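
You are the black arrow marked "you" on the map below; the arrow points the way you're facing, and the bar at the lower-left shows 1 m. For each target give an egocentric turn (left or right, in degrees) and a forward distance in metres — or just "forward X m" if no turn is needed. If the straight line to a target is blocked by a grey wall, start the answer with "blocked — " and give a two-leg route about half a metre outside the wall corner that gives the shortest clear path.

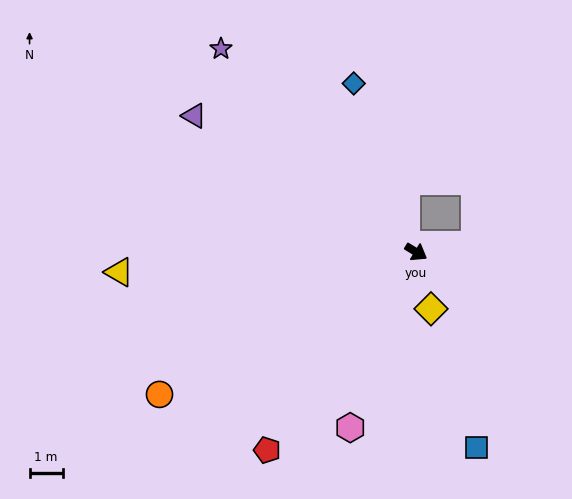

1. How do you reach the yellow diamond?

turn right 44°, forward 1.8 m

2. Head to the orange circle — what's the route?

turn right 120°, forward 8.9 m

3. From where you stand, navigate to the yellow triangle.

turn right 145°, forward 9.0 m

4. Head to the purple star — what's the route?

turn left 165°, forward 8.5 m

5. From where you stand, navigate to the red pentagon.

turn right 96°, forward 7.5 m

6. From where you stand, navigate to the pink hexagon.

turn right 79°, forward 5.7 m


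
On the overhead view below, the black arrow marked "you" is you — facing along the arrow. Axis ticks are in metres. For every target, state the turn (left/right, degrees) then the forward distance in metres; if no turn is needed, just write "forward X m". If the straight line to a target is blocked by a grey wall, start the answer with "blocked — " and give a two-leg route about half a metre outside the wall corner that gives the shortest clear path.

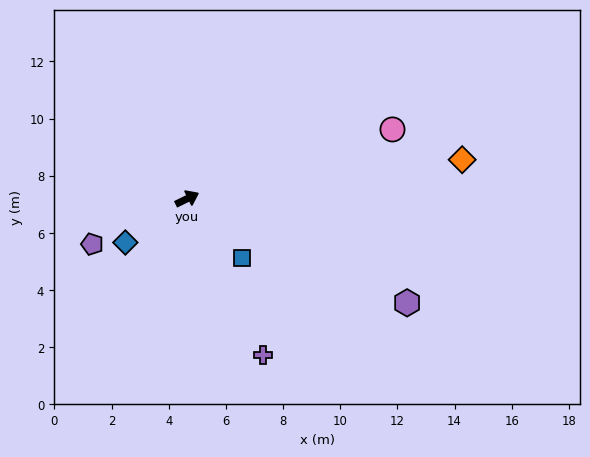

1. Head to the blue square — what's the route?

turn right 73°, forward 2.8 m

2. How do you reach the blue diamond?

turn right 171°, forward 2.6 m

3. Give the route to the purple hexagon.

turn right 51°, forward 8.5 m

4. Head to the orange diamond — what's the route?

turn right 18°, forward 9.7 m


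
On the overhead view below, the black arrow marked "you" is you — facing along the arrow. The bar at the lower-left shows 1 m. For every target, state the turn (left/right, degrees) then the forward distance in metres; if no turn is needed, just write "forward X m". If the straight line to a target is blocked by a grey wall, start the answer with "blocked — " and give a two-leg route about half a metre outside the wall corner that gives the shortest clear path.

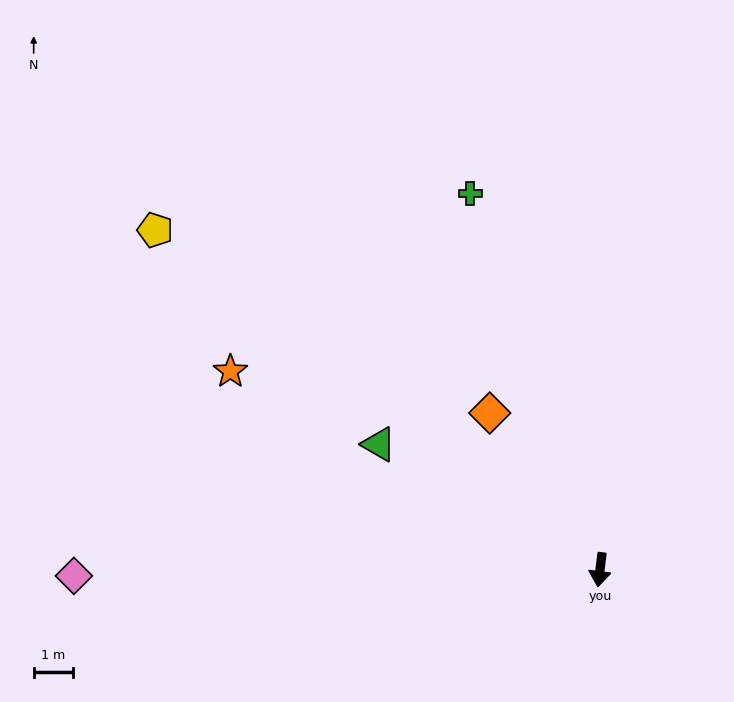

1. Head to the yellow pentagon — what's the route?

turn right 120°, forward 14.2 m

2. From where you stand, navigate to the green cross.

turn right 154°, forward 10.1 m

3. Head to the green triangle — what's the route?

turn right 112°, forward 6.5 m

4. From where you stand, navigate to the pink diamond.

turn right 82°, forward 13.4 m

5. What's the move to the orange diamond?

turn right 138°, forward 4.9 m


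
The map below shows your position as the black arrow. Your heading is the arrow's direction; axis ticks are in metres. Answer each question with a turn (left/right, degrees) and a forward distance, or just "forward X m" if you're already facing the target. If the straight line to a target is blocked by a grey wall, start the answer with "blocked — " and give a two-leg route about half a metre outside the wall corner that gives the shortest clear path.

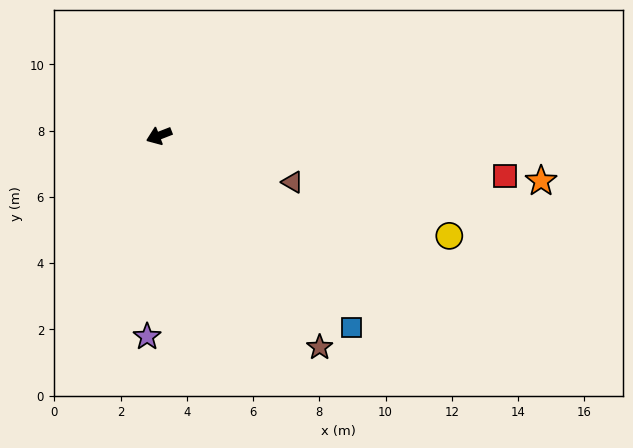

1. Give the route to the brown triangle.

turn left 140°, forward 4.3 m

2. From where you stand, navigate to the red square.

turn left 152°, forward 10.5 m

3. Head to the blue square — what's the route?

turn left 114°, forward 8.2 m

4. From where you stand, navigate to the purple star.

turn left 65°, forward 6.1 m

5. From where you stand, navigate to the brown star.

turn left 106°, forward 8.0 m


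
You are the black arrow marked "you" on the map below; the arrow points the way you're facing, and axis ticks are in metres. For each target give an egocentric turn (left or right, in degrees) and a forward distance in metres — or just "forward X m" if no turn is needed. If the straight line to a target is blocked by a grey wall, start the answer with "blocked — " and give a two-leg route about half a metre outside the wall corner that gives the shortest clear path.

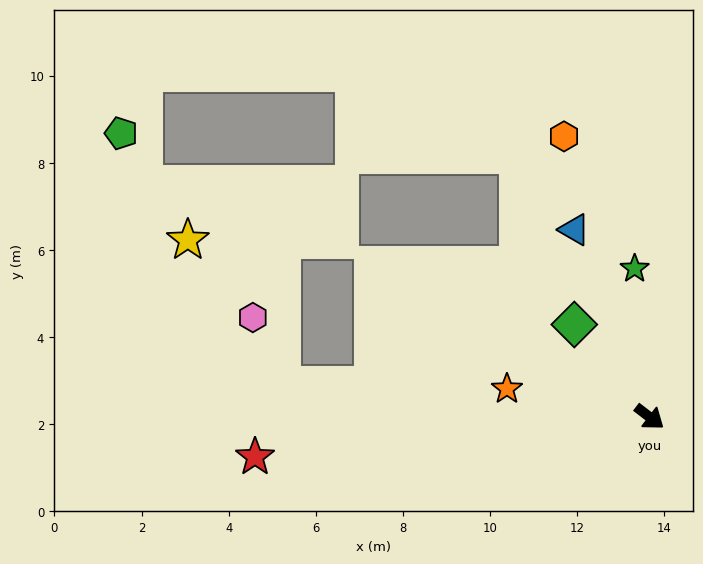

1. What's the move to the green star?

turn left 133°, forward 3.4 m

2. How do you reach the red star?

turn right 137°, forward 9.1 m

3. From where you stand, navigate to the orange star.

turn right 154°, forward 3.3 m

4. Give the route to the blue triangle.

turn left 149°, forward 4.6 m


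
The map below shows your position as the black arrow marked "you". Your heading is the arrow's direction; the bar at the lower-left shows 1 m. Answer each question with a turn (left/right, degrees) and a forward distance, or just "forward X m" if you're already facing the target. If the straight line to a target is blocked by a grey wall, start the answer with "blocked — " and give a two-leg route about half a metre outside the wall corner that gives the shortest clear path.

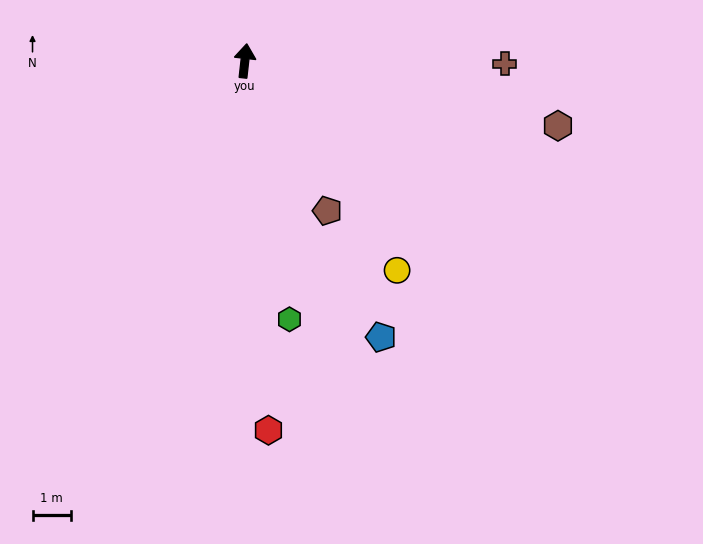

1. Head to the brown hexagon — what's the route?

turn right 95°, forward 8.3 m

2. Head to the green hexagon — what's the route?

turn right 164°, forward 6.8 m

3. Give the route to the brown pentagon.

turn right 145°, forward 4.4 m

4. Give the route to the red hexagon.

turn right 170°, forward 9.6 m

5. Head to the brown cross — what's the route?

turn right 84°, forward 6.7 m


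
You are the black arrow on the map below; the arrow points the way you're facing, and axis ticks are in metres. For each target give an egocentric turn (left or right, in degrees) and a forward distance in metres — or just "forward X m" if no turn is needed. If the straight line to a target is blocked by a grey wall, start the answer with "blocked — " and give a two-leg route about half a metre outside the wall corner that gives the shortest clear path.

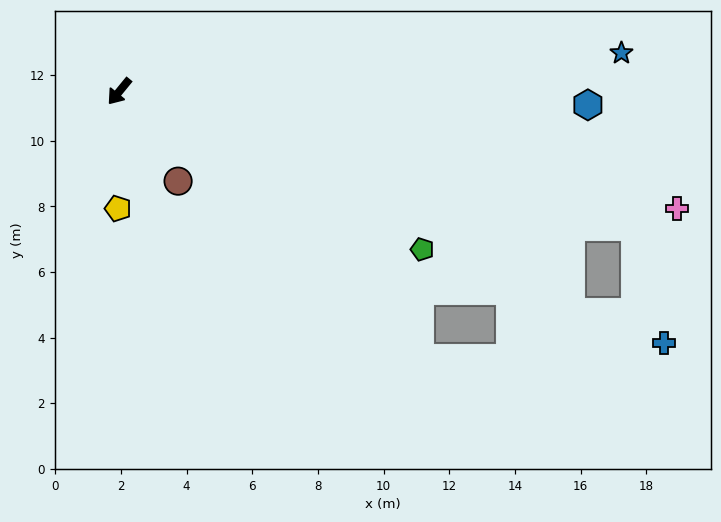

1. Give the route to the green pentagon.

turn left 102°, forward 10.4 m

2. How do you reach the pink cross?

turn left 117°, forward 17.4 m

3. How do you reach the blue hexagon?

turn left 128°, forward 14.3 m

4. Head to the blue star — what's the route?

turn left 134°, forward 15.3 m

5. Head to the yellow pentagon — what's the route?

turn left 39°, forward 3.6 m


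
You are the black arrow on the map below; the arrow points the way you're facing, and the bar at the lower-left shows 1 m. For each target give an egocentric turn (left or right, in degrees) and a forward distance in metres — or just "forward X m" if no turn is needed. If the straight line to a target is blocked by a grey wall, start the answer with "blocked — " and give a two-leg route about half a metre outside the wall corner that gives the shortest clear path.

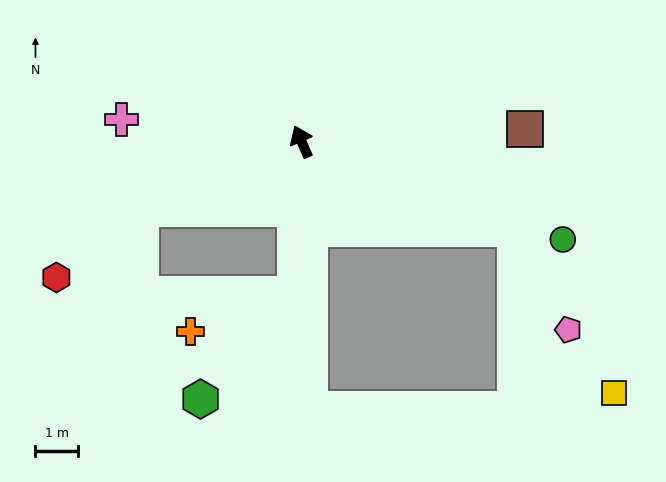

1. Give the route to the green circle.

turn right 134°, forward 6.6 m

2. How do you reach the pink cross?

turn left 59°, forward 4.3 m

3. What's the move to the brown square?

turn right 110°, forward 5.3 m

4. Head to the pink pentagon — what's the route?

blocked — turn right 136°, forward 5.4 m, then turn right 40°, forward 2.7 m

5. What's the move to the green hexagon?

blocked — turn left 154°, forward 3.6 m, then turn right 40°, forward 3.3 m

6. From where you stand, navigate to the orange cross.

blocked — turn left 154°, forward 3.6 m, then turn right 68°, forward 2.6 m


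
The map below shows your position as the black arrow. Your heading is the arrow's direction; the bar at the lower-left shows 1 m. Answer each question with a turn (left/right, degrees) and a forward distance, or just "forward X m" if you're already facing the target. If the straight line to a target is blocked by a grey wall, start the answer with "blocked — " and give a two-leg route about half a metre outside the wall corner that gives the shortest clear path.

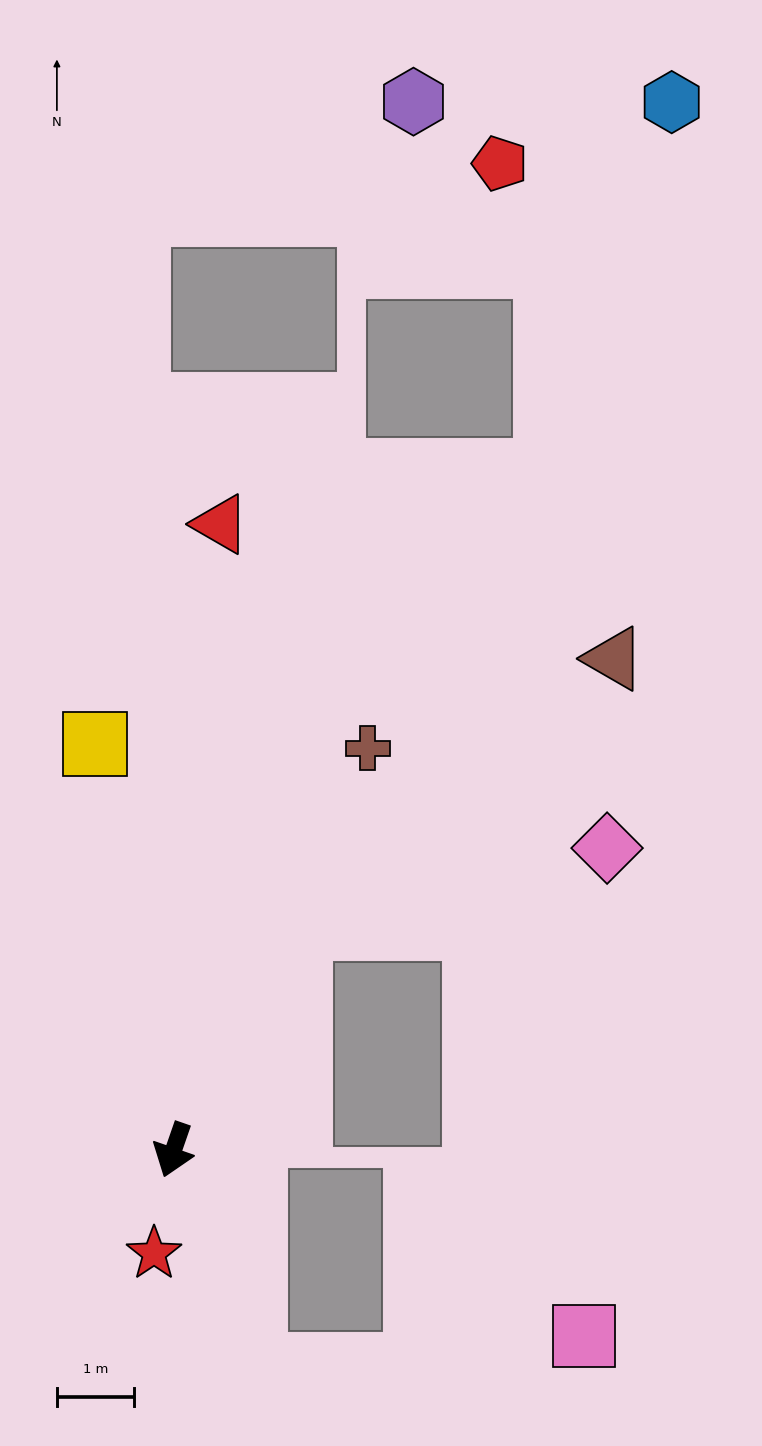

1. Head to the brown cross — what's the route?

turn left 173°, forward 5.8 m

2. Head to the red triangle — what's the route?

turn right 165°, forward 8.1 m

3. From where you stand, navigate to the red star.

turn left 8°, forward 1.4 m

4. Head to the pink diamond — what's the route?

blocked — turn left 170°, forward 3.3 m, then turn right 46°, forward 4.1 m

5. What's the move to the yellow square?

turn right 150°, forward 5.3 m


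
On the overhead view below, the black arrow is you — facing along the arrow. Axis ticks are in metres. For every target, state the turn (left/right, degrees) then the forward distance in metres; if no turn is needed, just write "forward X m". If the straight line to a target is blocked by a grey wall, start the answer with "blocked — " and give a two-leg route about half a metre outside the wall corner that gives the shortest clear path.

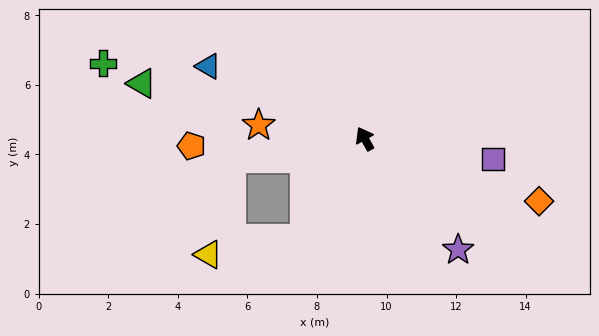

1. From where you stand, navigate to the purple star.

turn right 169°, forward 4.2 m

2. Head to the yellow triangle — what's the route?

blocked — turn left 120°, forward 3.4 m, then turn right 50°, forward 2.8 m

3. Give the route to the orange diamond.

turn right 139°, forward 5.3 m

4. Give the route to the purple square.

turn right 128°, forward 3.7 m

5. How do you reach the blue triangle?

turn left 36°, forward 5.0 m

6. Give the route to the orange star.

turn left 54°, forward 3.1 m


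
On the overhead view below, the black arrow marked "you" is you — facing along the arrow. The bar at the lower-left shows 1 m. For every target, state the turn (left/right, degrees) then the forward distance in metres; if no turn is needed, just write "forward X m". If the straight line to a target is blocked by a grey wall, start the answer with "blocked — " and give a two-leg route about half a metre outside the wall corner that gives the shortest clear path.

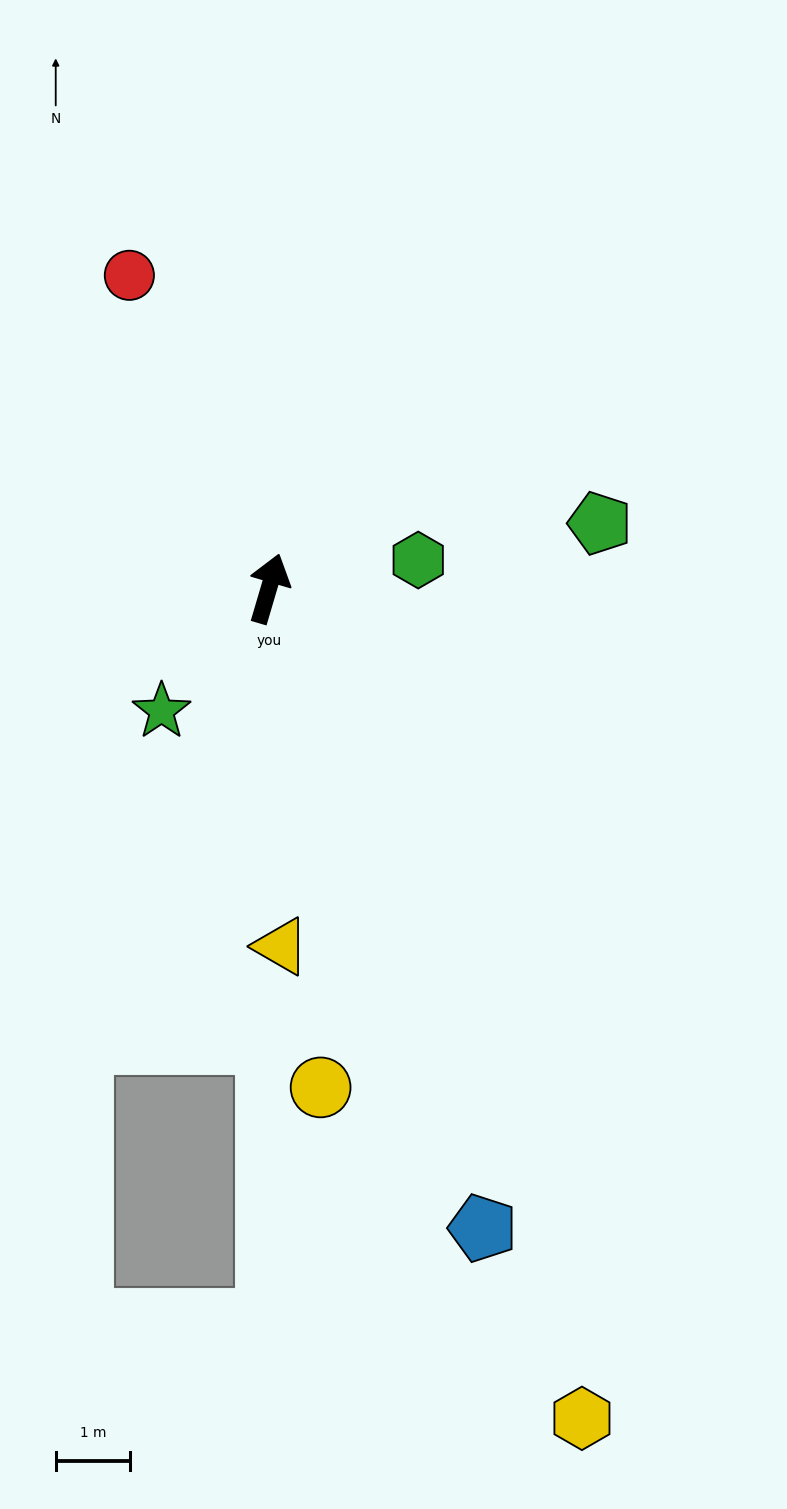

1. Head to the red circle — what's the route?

turn left 40°, forward 4.6 m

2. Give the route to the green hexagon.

turn right 63°, forward 2.0 m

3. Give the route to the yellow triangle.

turn right 162°, forward 4.8 m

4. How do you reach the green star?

turn left 155°, forward 2.2 m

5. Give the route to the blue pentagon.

turn right 145°, forward 9.0 m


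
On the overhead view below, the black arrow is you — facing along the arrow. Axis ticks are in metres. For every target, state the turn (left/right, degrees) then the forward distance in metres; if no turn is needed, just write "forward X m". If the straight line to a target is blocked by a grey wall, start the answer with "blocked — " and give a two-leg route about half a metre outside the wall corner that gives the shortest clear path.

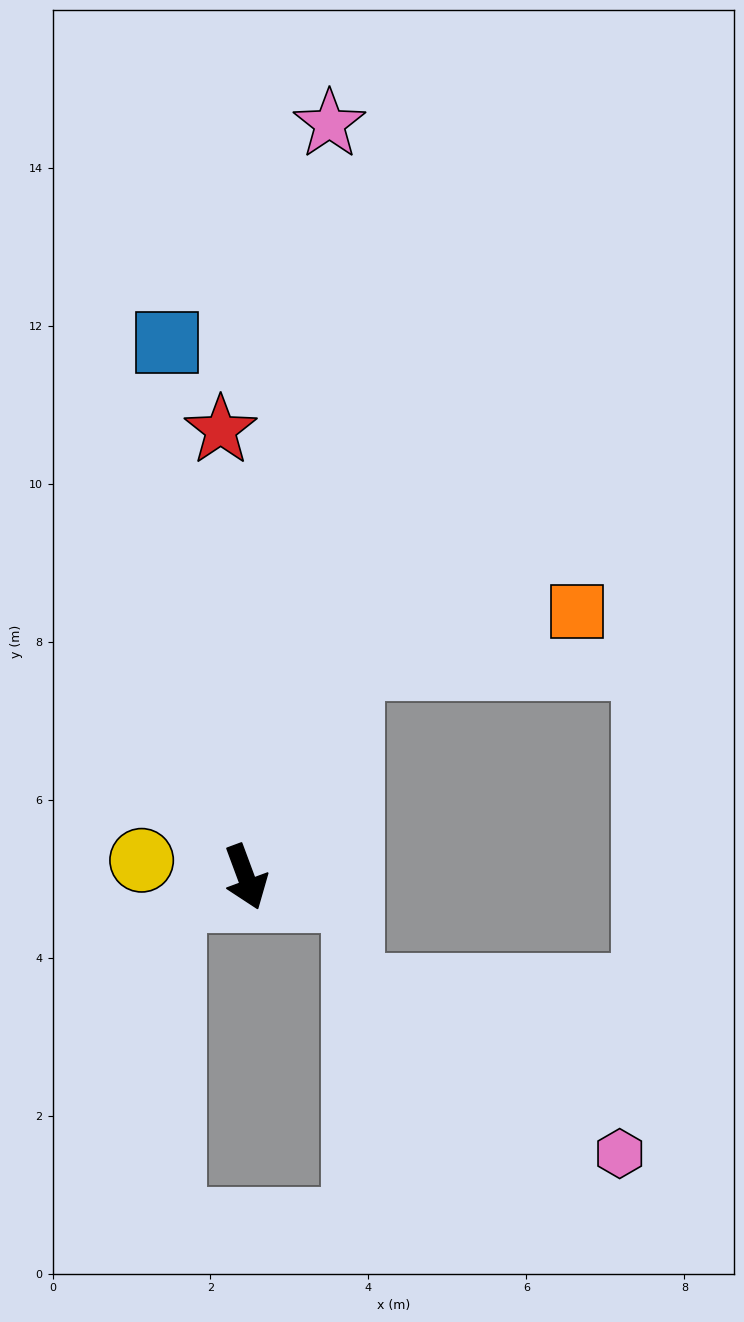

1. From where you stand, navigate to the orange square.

blocked — turn left 133°, forward 3.0 m, then turn right 50°, forward 2.9 m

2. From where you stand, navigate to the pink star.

turn left 153°, forward 9.6 m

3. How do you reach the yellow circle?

turn right 120°, forward 1.3 m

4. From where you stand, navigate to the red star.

turn left 163°, forward 5.7 m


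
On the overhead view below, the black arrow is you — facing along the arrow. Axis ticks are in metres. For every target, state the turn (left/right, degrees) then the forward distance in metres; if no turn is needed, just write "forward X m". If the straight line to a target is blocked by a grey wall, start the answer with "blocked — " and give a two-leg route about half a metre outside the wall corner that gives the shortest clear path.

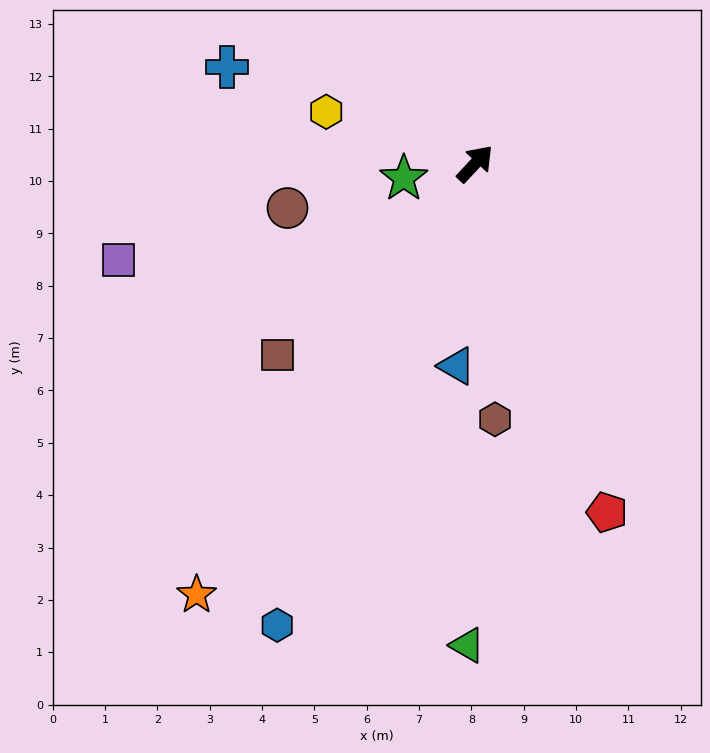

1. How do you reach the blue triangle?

turn right 142°, forward 3.9 m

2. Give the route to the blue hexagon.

turn right 160°, forward 9.6 m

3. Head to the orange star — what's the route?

turn right 170°, forward 9.8 m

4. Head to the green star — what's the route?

turn left 145°, forward 1.4 m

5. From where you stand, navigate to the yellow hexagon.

turn left 114°, forward 3.0 m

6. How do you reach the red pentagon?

turn right 116°, forward 7.1 m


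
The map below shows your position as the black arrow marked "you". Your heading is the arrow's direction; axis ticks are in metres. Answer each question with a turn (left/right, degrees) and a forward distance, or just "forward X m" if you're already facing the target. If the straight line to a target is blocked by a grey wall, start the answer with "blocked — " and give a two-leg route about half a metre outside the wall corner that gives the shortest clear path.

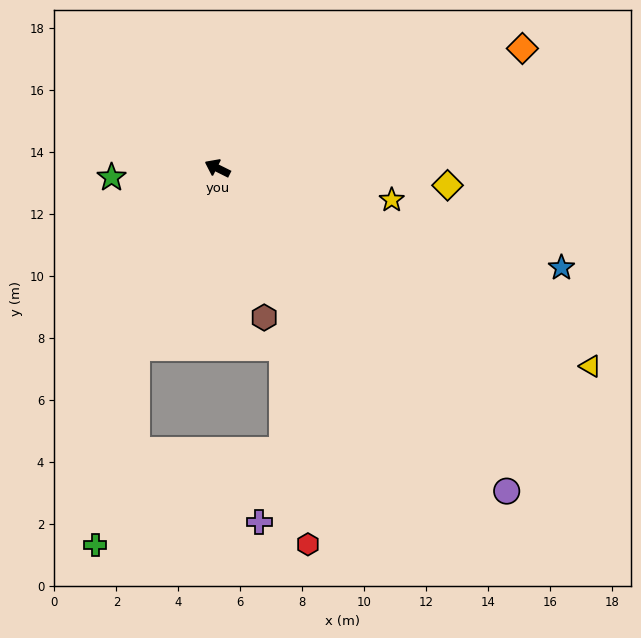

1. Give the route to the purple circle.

turn left 158°, forward 14.0 m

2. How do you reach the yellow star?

turn right 164°, forward 5.7 m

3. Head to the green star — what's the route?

turn left 31°, forward 3.4 m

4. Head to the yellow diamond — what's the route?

turn right 158°, forward 7.4 m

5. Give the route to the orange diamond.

turn right 132°, forward 10.6 m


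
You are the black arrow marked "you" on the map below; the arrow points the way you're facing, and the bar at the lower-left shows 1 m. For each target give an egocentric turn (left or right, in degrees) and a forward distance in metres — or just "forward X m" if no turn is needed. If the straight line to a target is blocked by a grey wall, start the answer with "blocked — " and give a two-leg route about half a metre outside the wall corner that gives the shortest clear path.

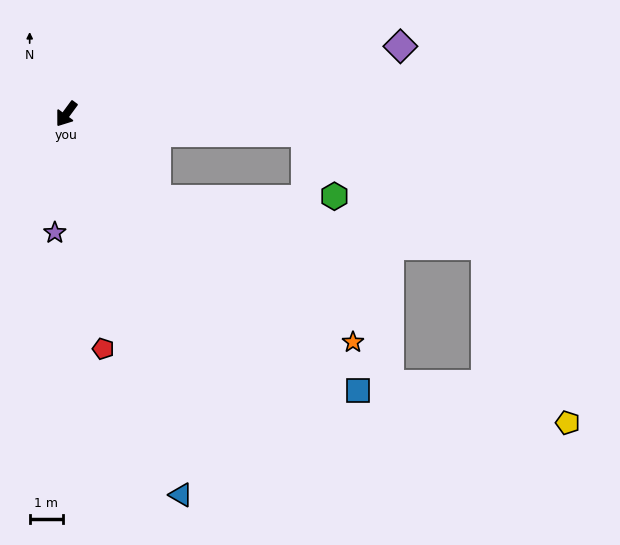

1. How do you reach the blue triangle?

turn left 53°, forward 12.1 m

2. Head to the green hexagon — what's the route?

blocked — turn left 122°, forward 7.3 m, then turn right 60°, forward 2.1 m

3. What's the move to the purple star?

turn left 31°, forward 3.6 m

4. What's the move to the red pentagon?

turn left 45°, forward 7.2 m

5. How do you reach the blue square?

turn left 83°, forward 12.2 m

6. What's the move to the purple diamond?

turn left 138°, forward 10.4 m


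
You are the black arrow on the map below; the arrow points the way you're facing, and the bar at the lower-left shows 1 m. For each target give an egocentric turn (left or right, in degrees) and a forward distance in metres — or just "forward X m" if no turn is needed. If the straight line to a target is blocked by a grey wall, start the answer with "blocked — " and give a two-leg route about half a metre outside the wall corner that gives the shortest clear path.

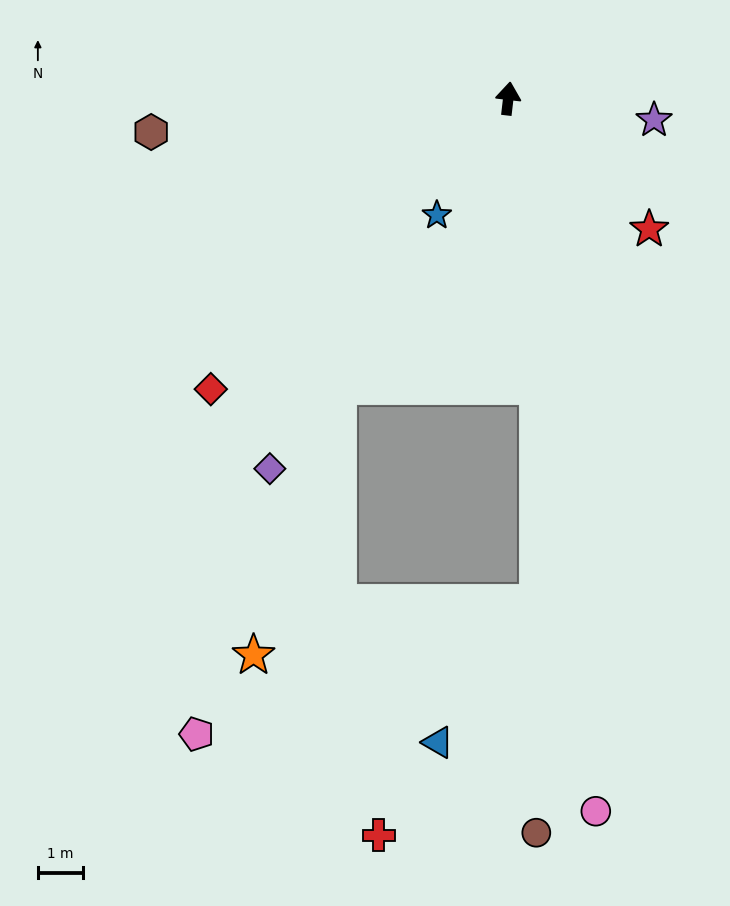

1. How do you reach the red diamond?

turn left 141°, forward 9.3 m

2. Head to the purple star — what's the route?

turn right 92°, forward 3.3 m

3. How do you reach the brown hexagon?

turn left 102°, forward 8.0 m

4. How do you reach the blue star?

turn left 155°, forward 3.0 m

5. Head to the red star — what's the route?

turn right 126°, forward 4.3 m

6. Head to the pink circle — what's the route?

turn right 166°, forward 16.0 m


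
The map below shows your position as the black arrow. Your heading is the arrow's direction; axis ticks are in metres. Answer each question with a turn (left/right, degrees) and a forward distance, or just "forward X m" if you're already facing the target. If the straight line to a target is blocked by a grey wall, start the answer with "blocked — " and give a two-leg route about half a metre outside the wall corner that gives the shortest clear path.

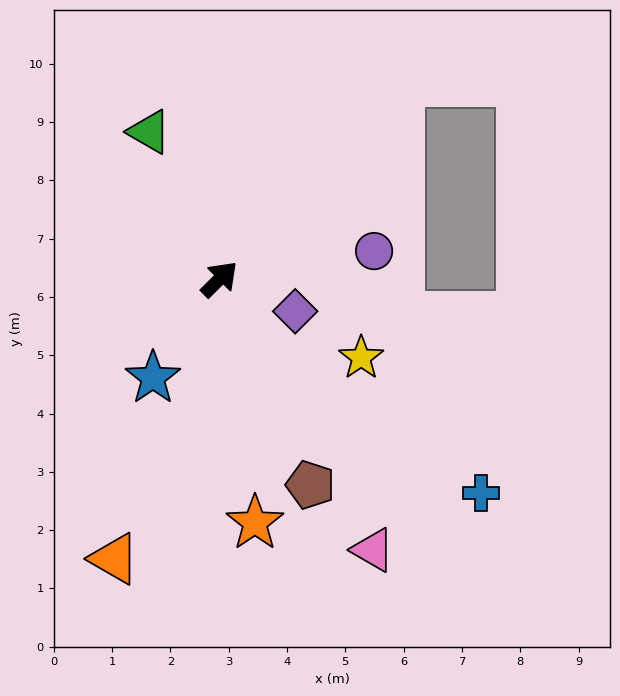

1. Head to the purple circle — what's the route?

turn right 35°, forward 2.7 m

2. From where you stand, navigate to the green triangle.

turn left 71°, forward 2.8 m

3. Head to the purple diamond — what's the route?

turn right 68°, forward 1.4 m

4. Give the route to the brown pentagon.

turn right 111°, forward 3.9 m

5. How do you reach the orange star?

turn right 127°, forward 4.2 m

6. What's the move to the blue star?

turn right 169°, forward 2.0 m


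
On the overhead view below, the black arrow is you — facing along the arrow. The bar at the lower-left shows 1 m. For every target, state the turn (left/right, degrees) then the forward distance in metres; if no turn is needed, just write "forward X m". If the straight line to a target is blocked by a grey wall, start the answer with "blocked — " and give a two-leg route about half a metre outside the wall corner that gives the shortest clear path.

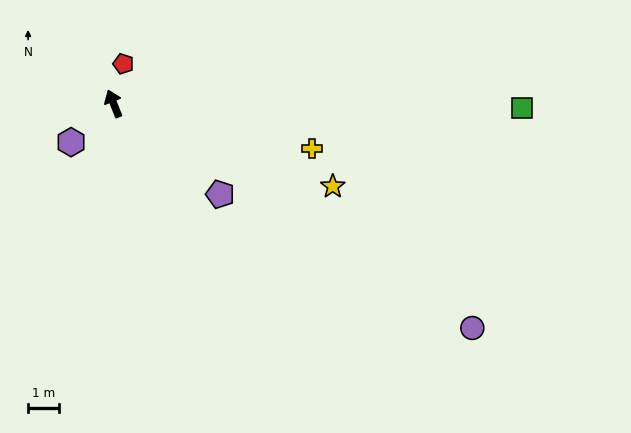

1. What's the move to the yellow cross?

turn right 125°, forward 6.6 m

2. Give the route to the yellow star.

turn right 133°, forward 7.6 m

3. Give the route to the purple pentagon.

turn right 152°, forward 4.5 m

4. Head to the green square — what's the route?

turn right 112°, forward 13.2 m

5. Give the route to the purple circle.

turn right 144°, forward 13.7 m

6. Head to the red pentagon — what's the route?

turn right 36°, forward 1.3 m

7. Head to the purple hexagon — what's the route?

turn left 110°, forward 1.9 m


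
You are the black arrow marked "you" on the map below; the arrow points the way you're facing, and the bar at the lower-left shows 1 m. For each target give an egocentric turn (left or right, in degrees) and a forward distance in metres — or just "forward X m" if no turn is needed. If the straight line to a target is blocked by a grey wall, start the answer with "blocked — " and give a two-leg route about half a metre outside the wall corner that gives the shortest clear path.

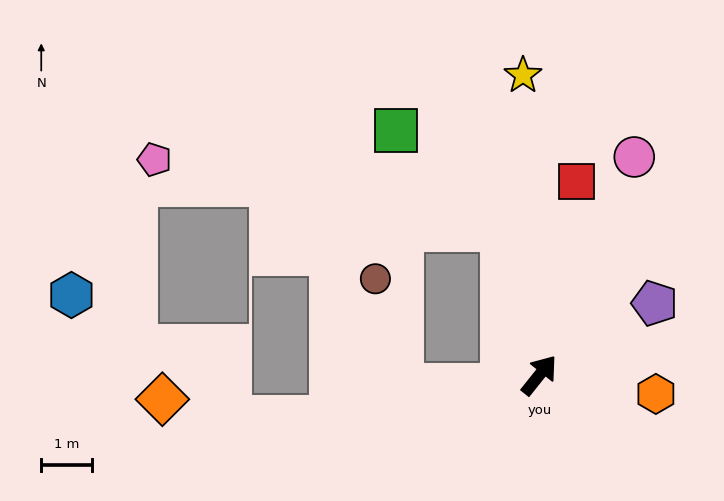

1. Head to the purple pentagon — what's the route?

turn right 19°, forward 2.7 m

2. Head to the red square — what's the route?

turn left 28°, forward 3.8 m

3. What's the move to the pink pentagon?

blocked — turn left 53°, forward 2.9 m, then turn left 64°, forward 6.9 m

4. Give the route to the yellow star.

turn left 42°, forward 5.9 m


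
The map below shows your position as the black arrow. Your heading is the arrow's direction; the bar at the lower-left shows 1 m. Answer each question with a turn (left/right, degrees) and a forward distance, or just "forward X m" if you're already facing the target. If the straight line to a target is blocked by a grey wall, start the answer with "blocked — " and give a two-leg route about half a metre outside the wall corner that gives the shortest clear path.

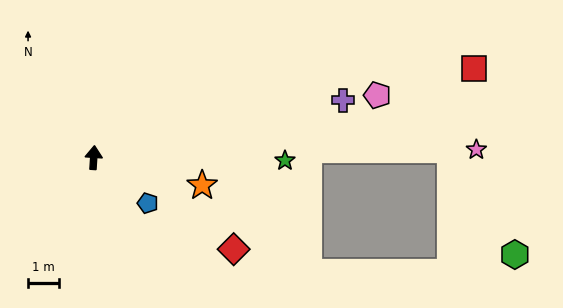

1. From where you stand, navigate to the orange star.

turn right 101°, forward 3.6 m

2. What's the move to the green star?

turn right 87°, forward 6.1 m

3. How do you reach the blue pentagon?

turn right 127°, forward 2.3 m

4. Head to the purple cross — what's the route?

turn right 73°, forward 8.2 m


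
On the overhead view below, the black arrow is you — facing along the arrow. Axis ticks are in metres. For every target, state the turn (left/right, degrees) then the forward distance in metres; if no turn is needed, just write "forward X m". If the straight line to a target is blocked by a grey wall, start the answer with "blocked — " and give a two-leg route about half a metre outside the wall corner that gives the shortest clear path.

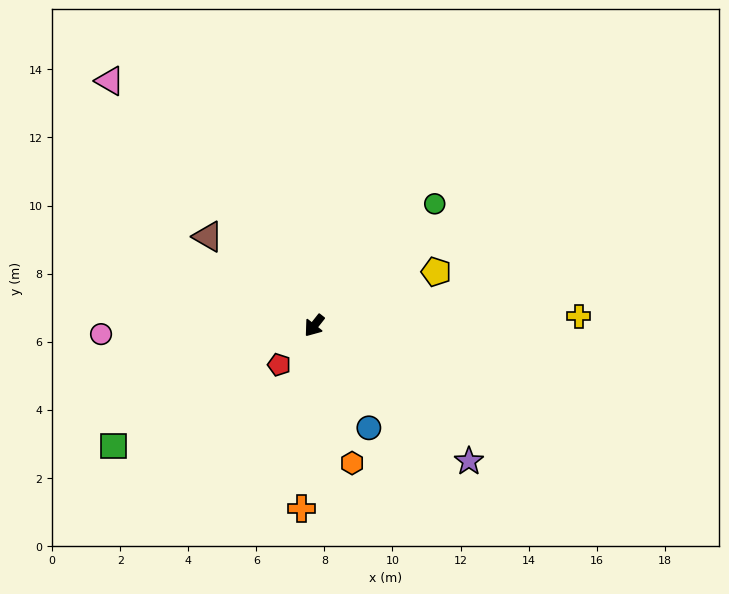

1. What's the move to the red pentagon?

turn right 4°, forward 1.5 m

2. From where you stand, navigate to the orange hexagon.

turn left 54°, forward 4.2 m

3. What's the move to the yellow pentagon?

turn left 152°, forward 3.9 m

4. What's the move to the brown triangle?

turn right 92°, forward 4.1 m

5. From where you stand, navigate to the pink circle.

turn right 49°, forward 6.3 m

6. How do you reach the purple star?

turn left 87°, forward 6.0 m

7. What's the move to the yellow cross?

turn left 130°, forward 7.8 m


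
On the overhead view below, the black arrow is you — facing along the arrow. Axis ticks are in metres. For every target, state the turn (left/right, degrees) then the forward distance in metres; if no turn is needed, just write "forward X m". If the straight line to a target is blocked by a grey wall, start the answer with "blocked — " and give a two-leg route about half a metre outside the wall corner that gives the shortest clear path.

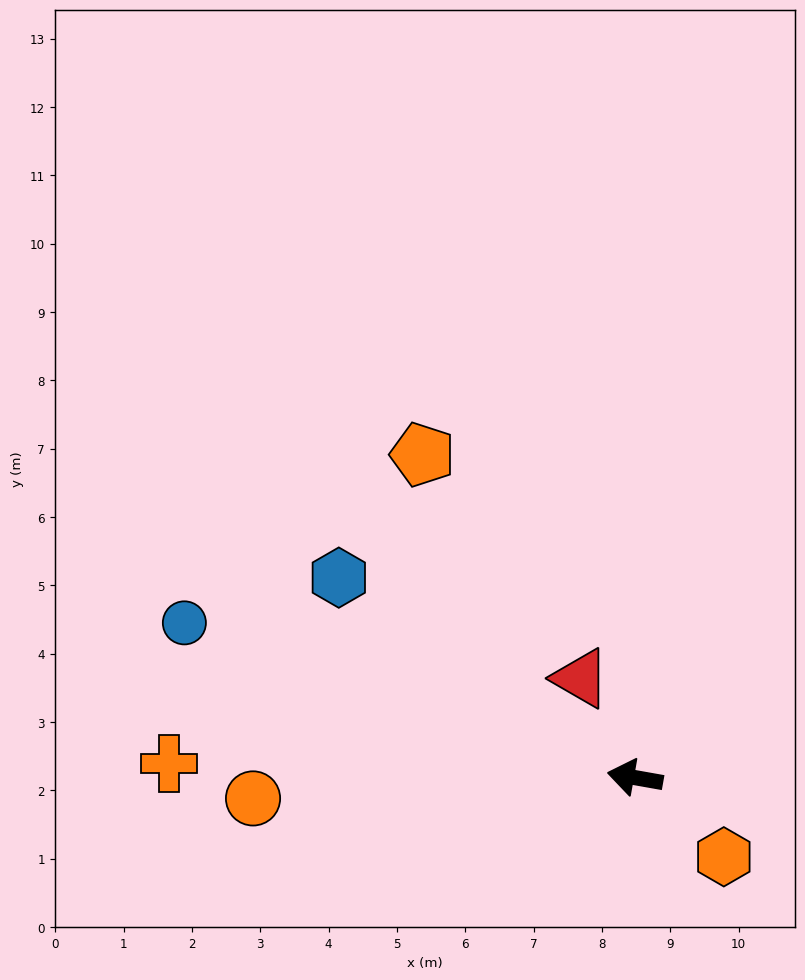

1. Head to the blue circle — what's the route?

turn right 9°, forward 7.0 m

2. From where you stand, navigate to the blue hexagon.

turn right 24°, forward 5.2 m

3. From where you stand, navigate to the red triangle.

turn right 51°, forward 1.7 m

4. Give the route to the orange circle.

turn left 13°, forward 5.6 m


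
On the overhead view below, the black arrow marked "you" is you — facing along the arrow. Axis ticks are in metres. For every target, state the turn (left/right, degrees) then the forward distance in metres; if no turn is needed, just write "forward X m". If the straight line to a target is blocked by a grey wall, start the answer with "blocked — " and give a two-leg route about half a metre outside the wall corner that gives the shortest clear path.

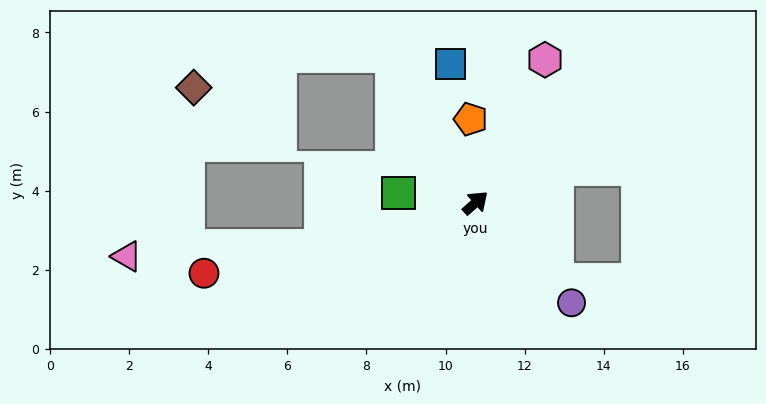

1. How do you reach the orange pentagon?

turn left 52°, forward 2.1 m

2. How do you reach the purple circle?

turn right 88°, forward 3.5 m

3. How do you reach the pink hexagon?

turn left 22°, forward 4.0 m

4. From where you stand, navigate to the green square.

turn left 131°, forward 2.0 m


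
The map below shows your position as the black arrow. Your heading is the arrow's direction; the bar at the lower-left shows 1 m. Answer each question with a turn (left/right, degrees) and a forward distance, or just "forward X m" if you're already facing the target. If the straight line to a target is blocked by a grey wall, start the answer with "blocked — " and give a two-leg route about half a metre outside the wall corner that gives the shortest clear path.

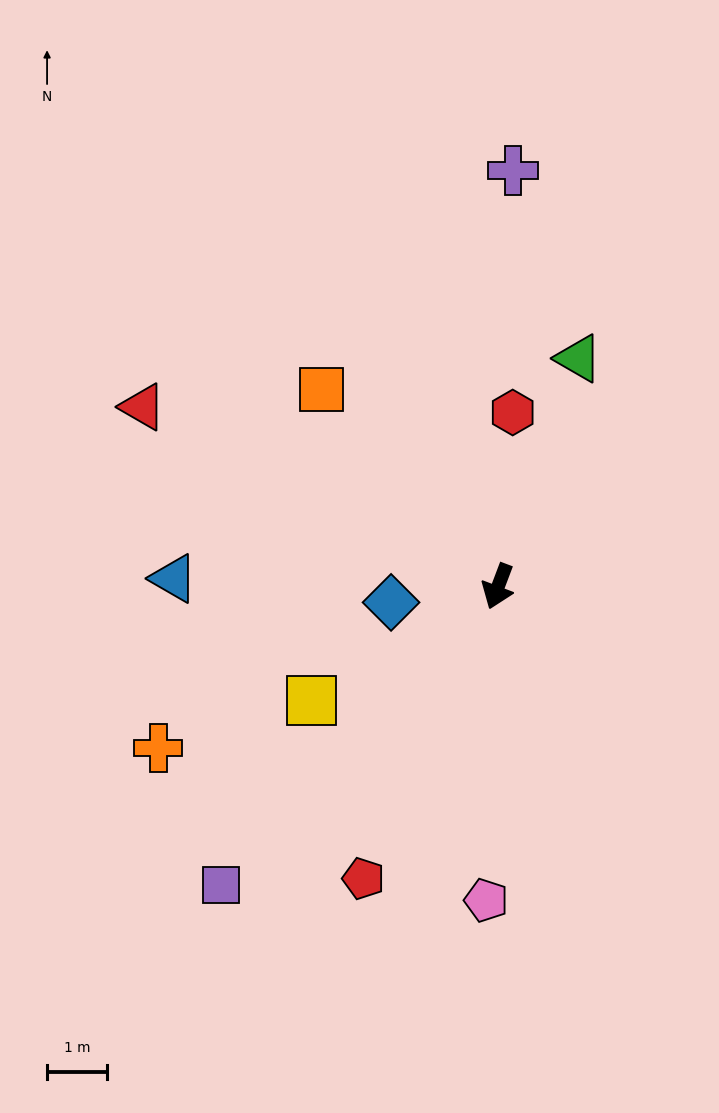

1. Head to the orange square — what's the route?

turn right 117°, forward 4.4 m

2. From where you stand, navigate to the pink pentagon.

turn left 19°, forward 5.2 m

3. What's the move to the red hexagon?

turn right 164°, forward 2.9 m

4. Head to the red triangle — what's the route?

turn right 96°, forward 6.6 m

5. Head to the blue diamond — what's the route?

turn right 61°, forward 1.8 m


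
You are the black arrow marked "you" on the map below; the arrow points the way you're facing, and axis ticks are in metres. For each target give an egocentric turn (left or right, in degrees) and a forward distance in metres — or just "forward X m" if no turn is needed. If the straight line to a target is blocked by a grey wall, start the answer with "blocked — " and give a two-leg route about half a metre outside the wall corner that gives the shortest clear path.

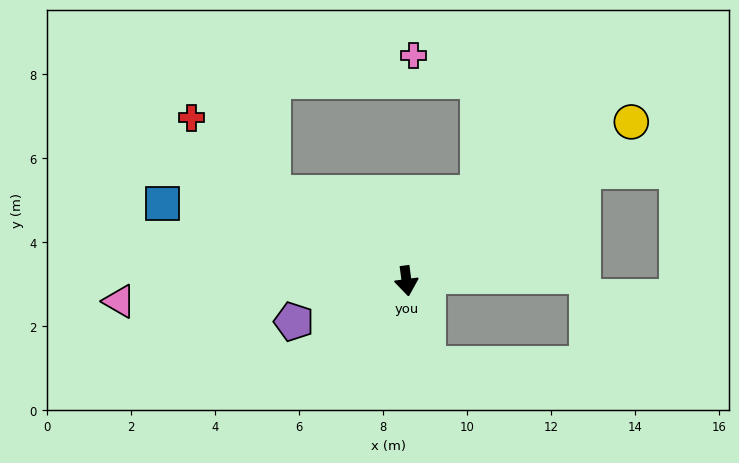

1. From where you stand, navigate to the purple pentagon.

turn right 78°, forward 2.9 m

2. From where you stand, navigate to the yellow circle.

turn left 118°, forward 6.6 m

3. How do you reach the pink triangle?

turn right 93°, forward 6.9 m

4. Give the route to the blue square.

turn right 115°, forward 6.1 m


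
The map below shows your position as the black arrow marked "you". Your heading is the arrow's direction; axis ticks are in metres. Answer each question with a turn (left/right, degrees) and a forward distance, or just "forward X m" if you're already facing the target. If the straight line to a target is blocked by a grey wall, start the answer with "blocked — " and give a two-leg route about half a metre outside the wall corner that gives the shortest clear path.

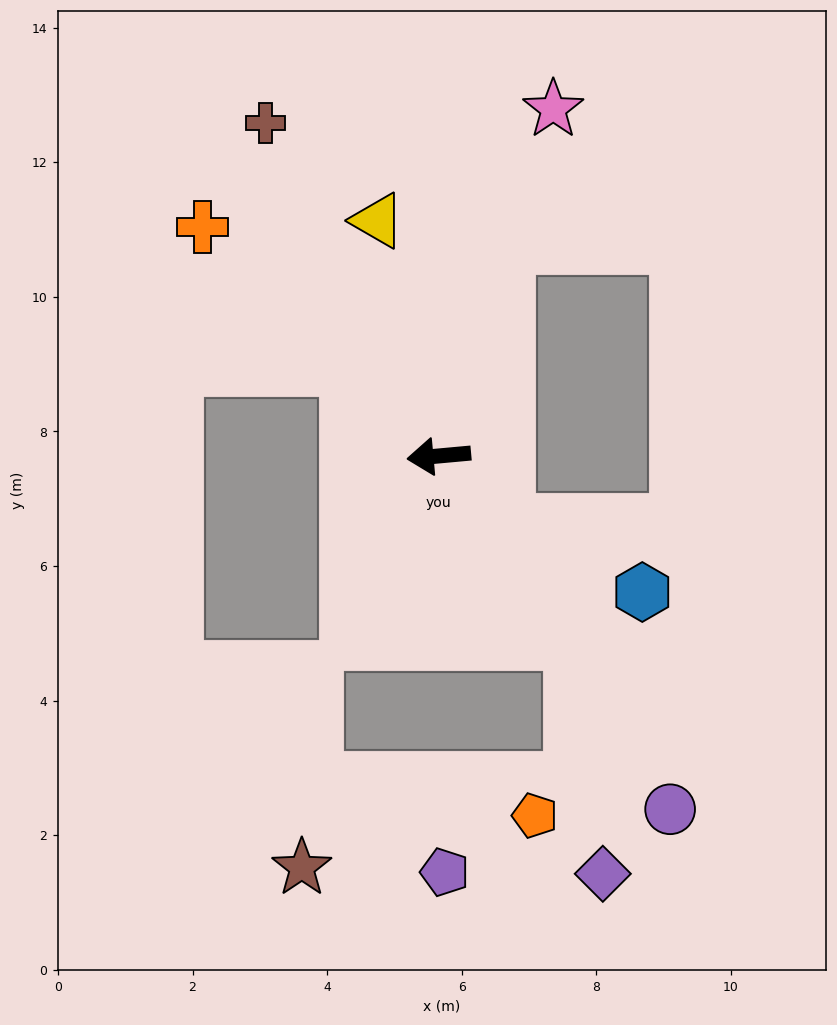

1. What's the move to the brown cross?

turn right 68°, forward 5.6 m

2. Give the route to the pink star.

turn right 113°, forward 5.4 m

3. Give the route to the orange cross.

turn right 49°, forward 4.9 m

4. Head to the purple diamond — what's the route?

blocked — turn left 121°, forward 3.4 m, then turn right 29°, forward 3.5 m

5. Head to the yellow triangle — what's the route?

turn right 81°, forward 3.6 m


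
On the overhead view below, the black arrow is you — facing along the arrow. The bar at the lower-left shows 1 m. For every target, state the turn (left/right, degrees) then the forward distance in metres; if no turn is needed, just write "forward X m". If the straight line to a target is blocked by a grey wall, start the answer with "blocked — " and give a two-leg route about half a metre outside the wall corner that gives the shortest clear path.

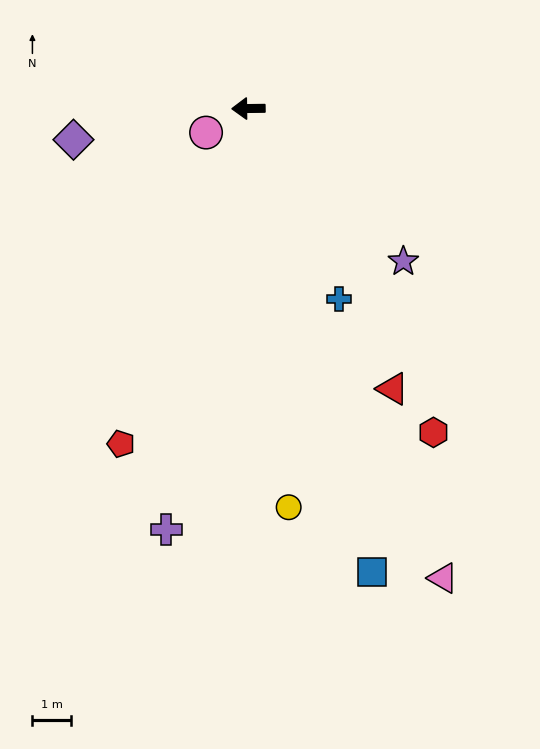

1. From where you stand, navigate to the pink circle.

turn left 29°, forward 1.3 m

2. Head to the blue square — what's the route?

turn left 104°, forward 12.3 m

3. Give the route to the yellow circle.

turn left 95°, forward 10.3 m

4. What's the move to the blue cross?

turn left 115°, forward 5.4 m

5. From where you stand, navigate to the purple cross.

turn left 78°, forward 11.0 m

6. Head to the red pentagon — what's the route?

turn left 68°, forward 9.2 m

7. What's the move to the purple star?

turn left 135°, forward 5.6 m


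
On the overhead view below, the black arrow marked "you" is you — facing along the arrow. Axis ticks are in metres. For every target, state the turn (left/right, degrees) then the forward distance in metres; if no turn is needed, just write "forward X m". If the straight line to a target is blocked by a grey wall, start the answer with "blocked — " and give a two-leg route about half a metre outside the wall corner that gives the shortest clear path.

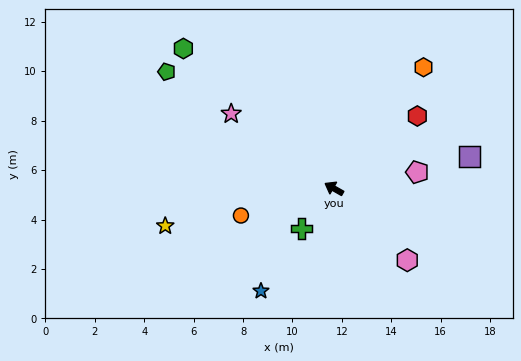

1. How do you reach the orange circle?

turn left 46°, forward 3.9 m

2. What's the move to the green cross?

turn left 80°, forward 2.1 m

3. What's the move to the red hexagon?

turn right 109°, forward 4.5 m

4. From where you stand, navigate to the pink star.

turn right 6°, forward 5.1 m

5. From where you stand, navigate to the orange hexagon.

turn right 97°, forward 6.1 m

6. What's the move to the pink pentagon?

turn right 139°, forward 3.4 m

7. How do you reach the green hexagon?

turn right 13°, forward 8.3 m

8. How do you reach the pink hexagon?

turn left 165°, forward 4.2 m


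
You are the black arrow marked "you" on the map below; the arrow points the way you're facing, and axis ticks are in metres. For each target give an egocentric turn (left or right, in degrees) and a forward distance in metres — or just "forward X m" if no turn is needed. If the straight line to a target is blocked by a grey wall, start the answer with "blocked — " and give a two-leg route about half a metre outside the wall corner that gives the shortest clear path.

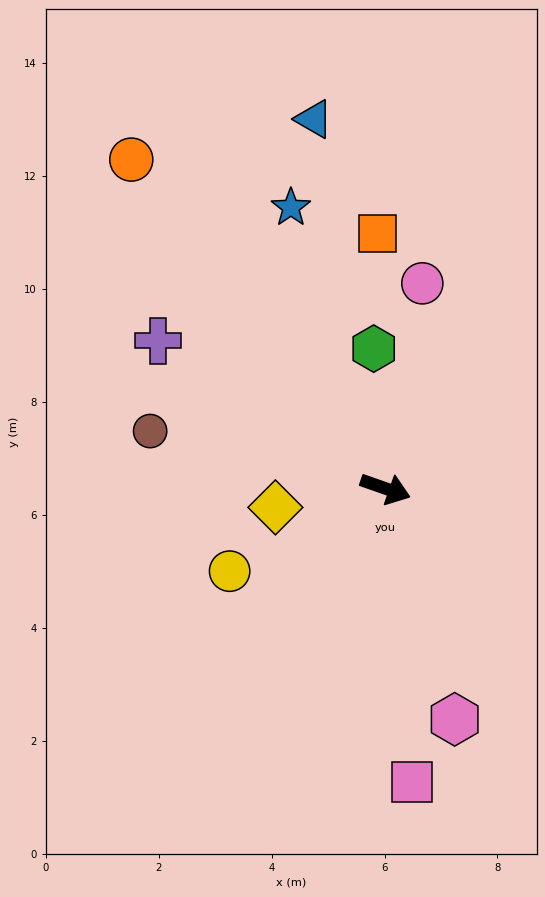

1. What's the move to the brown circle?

turn right 174°, forward 4.3 m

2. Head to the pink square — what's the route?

turn right 66°, forward 5.2 m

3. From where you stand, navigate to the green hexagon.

turn left 114°, forward 2.5 m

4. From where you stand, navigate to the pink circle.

turn left 99°, forward 3.7 m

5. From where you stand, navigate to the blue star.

turn left 128°, forward 5.2 m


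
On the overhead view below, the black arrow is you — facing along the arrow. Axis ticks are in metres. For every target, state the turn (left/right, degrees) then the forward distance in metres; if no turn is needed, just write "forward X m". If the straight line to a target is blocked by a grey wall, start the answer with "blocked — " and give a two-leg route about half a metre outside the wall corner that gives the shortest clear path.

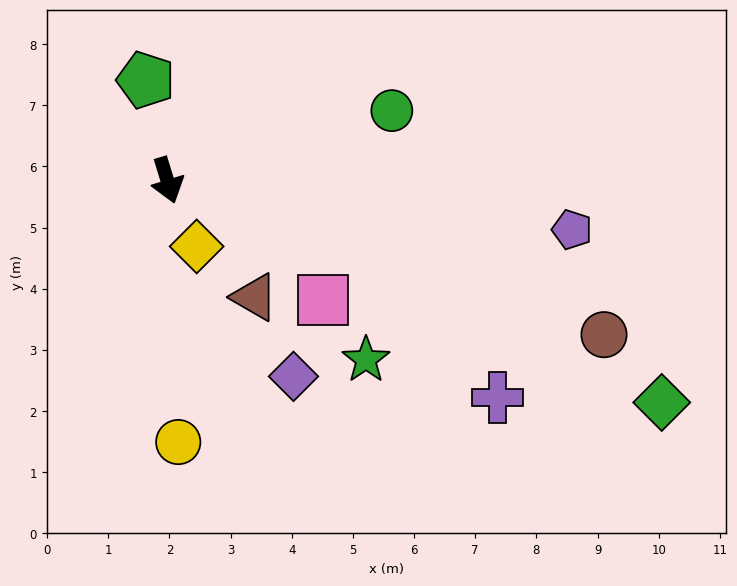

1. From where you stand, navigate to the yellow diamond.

turn left 7°, forward 1.2 m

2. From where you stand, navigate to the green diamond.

turn left 49°, forward 8.9 m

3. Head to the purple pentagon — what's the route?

turn left 66°, forward 6.7 m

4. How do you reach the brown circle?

turn left 54°, forward 7.6 m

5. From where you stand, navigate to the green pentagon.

turn left 175°, forward 1.7 m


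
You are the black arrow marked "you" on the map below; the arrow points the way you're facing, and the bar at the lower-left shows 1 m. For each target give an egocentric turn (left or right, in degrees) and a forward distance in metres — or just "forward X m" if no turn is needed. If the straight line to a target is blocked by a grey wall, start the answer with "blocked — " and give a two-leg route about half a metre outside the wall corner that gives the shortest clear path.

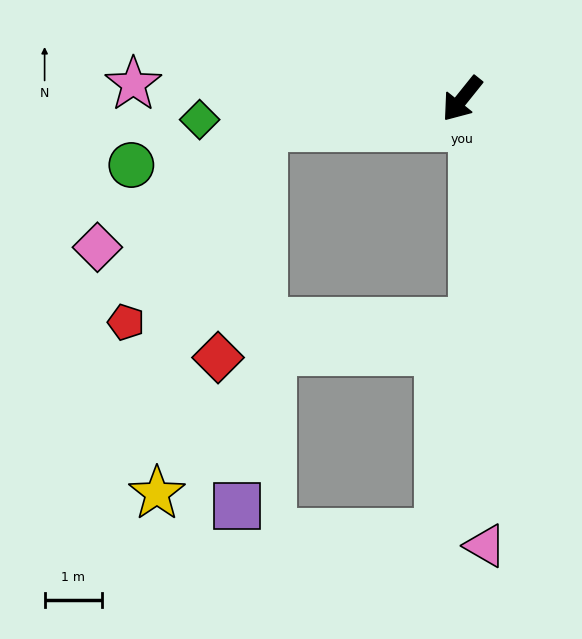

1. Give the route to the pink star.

turn right 54°, forward 5.7 m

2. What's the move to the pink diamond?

blocked — turn right 43°, forward 3.5 m, then turn left 28°, forward 3.6 m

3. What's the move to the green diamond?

turn right 47°, forward 4.6 m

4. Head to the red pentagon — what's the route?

blocked — turn right 43°, forward 3.5 m, then turn left 47°, forward 4.1 m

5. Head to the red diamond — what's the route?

blocked — turn right 43°, forward 3.5 m, then turn left 71°, forward 4.1 m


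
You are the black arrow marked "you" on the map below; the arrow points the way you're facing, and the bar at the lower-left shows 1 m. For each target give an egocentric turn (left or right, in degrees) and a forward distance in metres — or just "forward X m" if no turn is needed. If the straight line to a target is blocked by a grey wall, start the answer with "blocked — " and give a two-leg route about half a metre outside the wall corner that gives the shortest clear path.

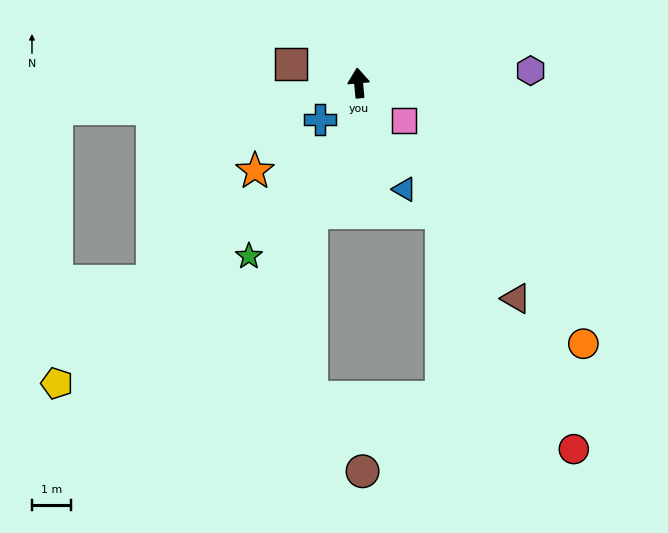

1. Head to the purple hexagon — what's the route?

turn right 91°, forward 4.5 m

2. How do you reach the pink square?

turn right 135°, forward 1.5 m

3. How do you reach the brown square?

turn left 69°, forward 1.8 m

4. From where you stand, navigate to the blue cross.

turn left 128°, forward 1.4 m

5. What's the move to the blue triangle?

turn right 162°, forward 3.0 m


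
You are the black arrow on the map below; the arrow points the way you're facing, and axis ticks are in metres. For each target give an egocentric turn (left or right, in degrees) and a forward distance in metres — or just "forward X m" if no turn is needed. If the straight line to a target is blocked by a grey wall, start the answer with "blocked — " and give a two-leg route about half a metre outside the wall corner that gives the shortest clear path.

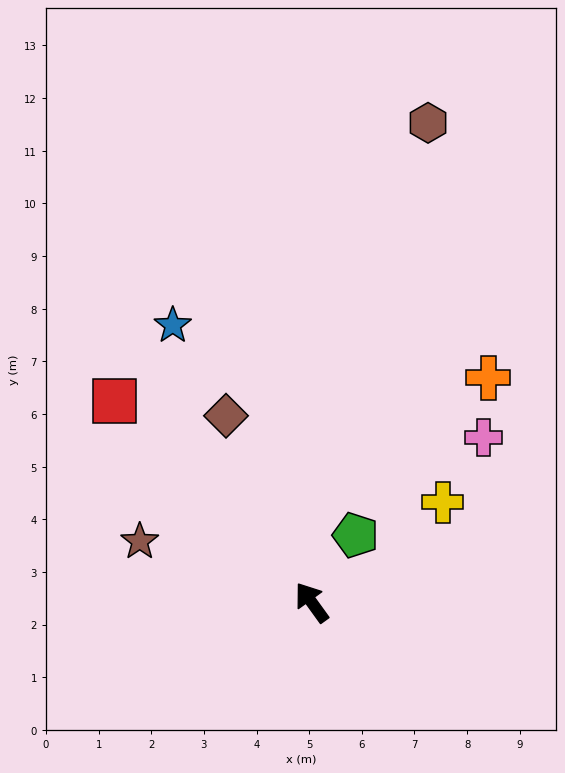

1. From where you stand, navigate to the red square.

turn left 9°, forward 5.3 m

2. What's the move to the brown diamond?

turn right 11°, forward 3.9 m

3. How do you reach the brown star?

turn left 35°, forward 3.5 m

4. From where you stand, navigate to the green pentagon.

turn right 69°, forward 1.5 m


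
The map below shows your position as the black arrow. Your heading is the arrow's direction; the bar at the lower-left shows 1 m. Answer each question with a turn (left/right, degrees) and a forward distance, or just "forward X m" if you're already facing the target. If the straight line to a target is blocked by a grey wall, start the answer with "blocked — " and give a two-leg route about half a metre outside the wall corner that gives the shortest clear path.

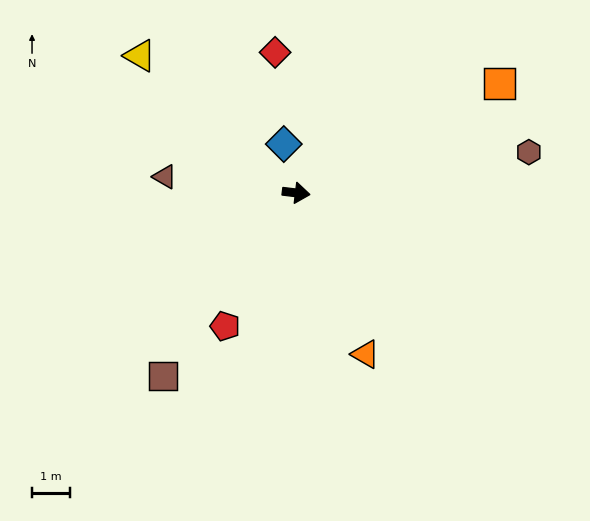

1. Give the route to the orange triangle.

turn right 60°, forward 4.6 m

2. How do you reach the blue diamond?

turn left 111°, forward 1.3 m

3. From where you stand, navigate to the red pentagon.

turn right 111°, forward 3.9 m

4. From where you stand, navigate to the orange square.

turn left 35°, forward 6.0 m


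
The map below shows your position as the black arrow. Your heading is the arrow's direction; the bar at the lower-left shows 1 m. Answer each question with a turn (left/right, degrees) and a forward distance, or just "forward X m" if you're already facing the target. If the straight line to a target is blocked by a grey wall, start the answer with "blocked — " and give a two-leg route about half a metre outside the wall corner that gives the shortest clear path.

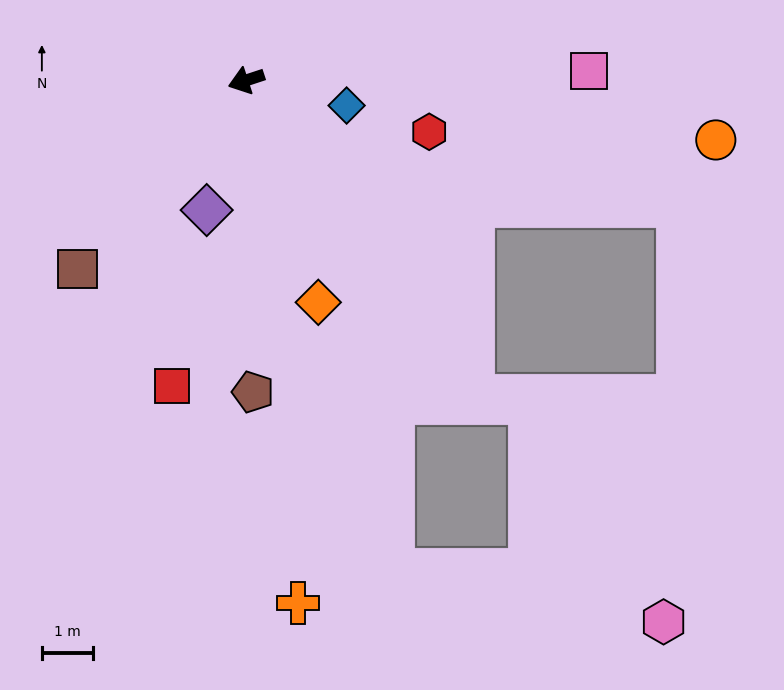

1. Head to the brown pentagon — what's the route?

turn left 73°, forward 6.1 m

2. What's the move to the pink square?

turn left 163°, forward 6.7 m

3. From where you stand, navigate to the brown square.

turn left 30°, forward 4.9 m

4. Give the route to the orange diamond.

turn left 90°, forward 4.6 m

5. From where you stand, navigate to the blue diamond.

turn left 148°, forward 2.0 m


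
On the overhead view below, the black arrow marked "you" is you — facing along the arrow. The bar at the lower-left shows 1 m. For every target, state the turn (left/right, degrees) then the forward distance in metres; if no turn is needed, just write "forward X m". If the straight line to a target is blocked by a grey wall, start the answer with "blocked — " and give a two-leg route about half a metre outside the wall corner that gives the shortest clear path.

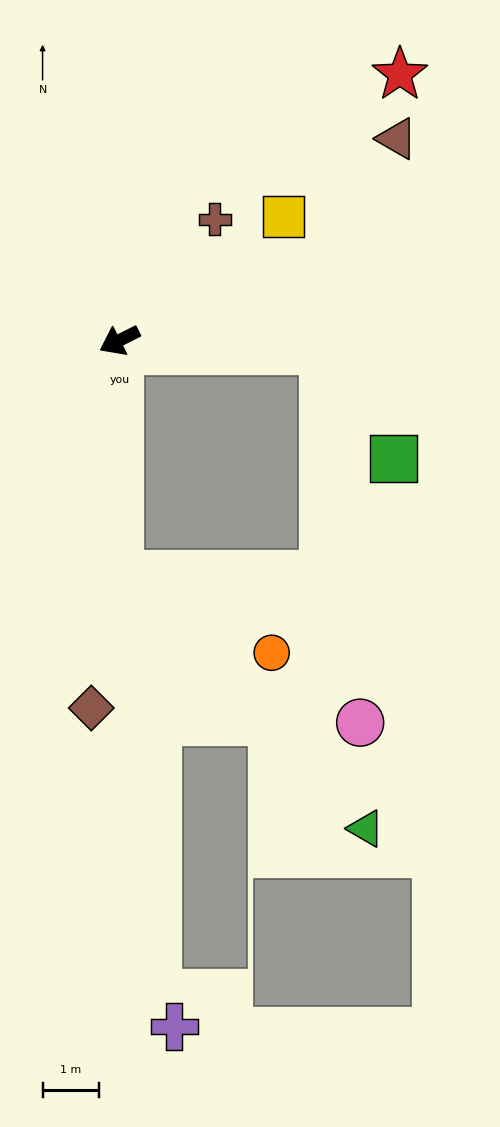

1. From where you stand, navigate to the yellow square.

turn right 170°, forward 3.6 m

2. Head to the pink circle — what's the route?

blocked — turn left 150°, forward 3.6 m, then turn right 81°, forward 6.7 m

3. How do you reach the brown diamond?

turn left 59°, forward 6.6 m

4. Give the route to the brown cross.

turn right 155°, forward 2.7 m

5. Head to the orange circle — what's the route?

blocked — turn left 63°, forward 4.2 m, then turn left 63°, forward 3.0 m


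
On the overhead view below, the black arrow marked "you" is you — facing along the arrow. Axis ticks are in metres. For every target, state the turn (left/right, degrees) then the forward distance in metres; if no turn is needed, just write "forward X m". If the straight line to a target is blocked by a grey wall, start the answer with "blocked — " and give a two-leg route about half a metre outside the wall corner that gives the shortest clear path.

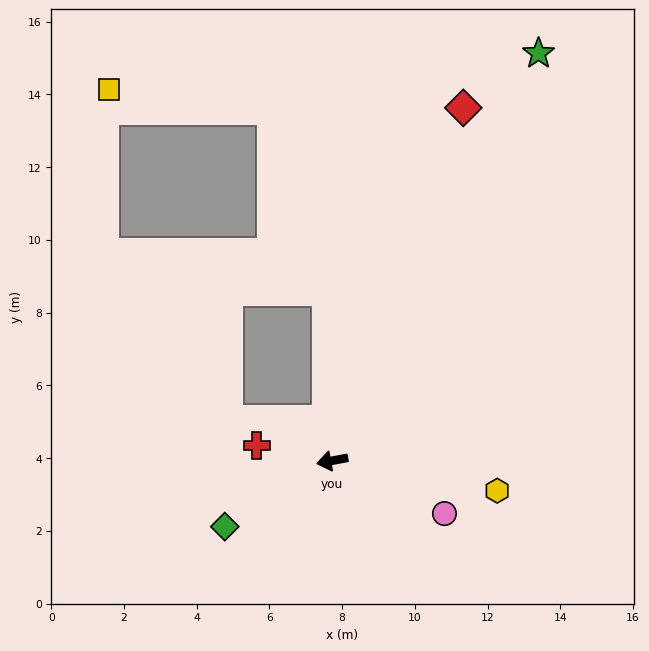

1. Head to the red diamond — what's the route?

turn right 121°, forward 10.4 m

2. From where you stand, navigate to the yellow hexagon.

turn left 159°, forward 4.6 m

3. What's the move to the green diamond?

turn left 21°, forward 3.5 m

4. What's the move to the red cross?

turn right 22°, forward 2.1 m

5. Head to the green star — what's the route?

turn right 127°, forward 12.6 m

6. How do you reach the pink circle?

turn left 144°, forward 3.4 m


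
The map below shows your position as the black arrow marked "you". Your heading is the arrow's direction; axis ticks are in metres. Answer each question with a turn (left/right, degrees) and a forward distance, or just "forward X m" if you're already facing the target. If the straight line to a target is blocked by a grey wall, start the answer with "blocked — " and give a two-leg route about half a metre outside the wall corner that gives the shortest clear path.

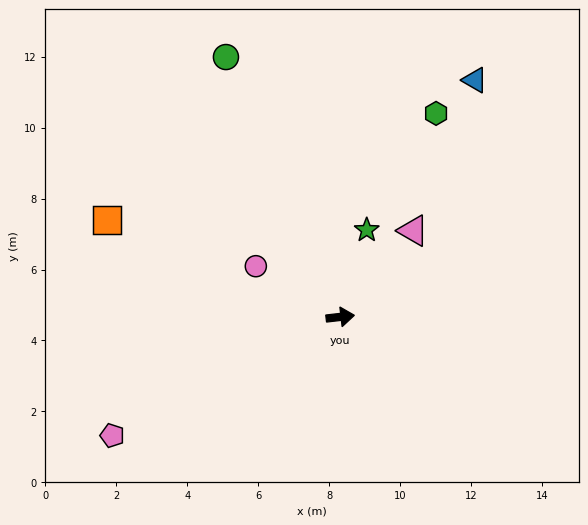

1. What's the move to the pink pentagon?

turn right 159°, forward 7.2 m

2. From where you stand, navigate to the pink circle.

turn left 142°, forward 2.8 m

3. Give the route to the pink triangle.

turn left 43°, forward 3.2 m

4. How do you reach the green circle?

turn left 107°, forward 8.0 m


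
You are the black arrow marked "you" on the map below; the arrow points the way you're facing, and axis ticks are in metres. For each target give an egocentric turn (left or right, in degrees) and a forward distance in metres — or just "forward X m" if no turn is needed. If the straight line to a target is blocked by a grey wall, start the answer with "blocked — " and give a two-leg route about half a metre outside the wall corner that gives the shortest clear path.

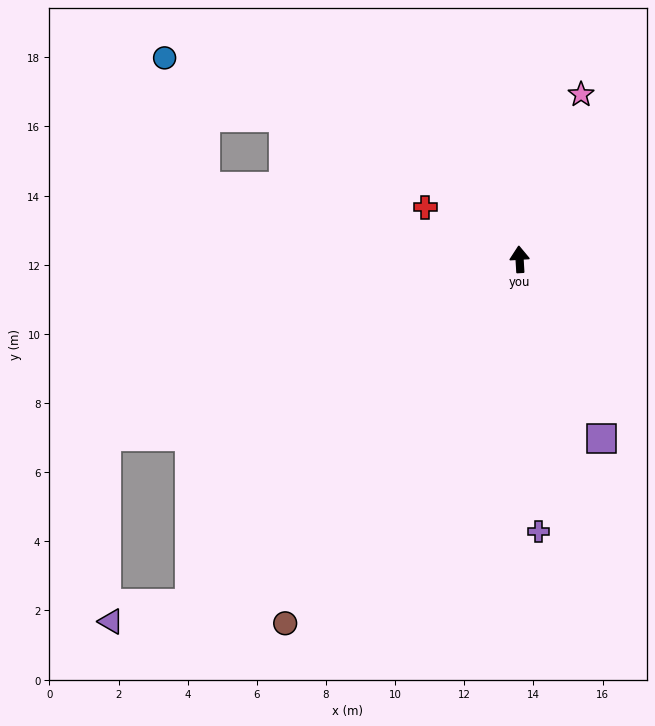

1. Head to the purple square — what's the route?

turn right 159°, forward 5.7 m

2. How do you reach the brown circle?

turn left 144°, forward 12.5 m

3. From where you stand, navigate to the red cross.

turn left 58°, forward 3.1 m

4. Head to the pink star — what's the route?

turn right 24°, forward 5.1 m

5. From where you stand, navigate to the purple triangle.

blocked — turn left 133°, forward 13.8 m, then turn right 34°, forward 2.3 m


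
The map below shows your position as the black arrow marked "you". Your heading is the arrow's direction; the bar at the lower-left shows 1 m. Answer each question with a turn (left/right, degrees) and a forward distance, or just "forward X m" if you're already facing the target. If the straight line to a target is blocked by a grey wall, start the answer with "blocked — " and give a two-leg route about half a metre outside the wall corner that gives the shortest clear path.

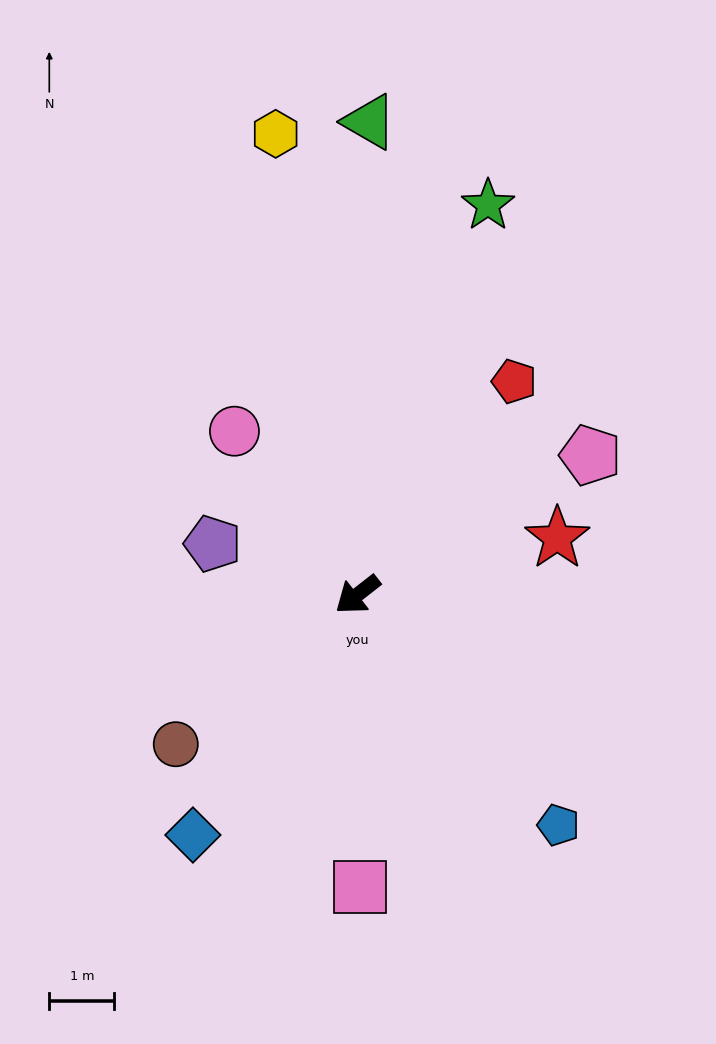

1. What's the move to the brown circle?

forward 3.6 m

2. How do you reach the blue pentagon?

turn left 93°, forward 4.7 m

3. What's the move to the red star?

turn left 158°, forward 3.2 m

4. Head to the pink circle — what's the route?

turn right 91°, forward 3.1 m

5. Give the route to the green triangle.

turn right 129°, forward 7.3 m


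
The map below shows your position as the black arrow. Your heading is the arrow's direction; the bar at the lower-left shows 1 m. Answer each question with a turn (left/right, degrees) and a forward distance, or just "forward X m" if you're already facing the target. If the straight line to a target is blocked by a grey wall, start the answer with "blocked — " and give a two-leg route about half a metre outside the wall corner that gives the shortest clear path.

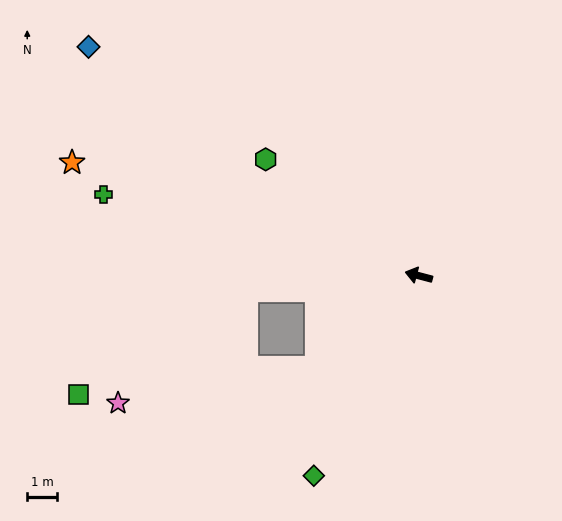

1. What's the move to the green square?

blocked — turn left 20°, forward 5.8 m, then turn left 27°, forward 6.6 m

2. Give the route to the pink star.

blocked — turn left 57°, forward 4.6 m, then turn right 32°, forward 6.8 m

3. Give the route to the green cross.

forward 10.9 m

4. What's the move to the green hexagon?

turn right 22°, forward 6.4 m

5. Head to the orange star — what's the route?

turn right 3°, forward 12.2 m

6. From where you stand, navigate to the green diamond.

turn left 77°, forward 7.6 m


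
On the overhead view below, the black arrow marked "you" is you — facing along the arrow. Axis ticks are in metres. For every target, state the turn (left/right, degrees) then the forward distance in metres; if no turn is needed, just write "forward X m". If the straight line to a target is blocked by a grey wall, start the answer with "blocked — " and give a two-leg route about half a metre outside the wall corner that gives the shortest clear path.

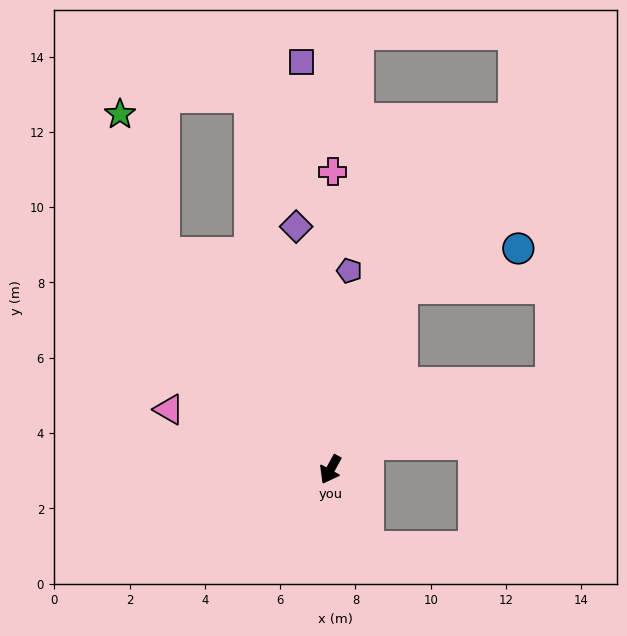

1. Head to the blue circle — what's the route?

blocked — turn right 173°, forward 5.2 m, then turn right 50°, forward 3.3 m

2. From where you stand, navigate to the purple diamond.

turn right 143°, forward 6.5 m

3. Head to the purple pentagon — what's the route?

turn right 157°, forward 5.3 m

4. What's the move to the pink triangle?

turn right 82°, forward 4.6 m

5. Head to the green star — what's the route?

blocked — turn right 114°, forward 7.3 m, then turn right 20°, forward 3.9 m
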